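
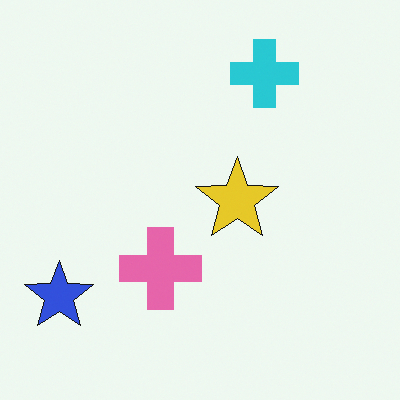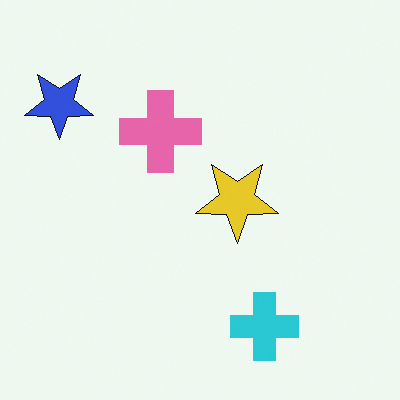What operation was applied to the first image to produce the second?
It was flipped vertically (top ↔ bottom).

The cyan cross is in the top of the first image and the bottom of the second — shapes on opposite sides of the horizontal midline have swapped in a mirror flip.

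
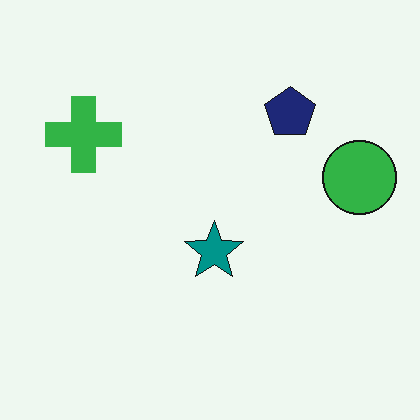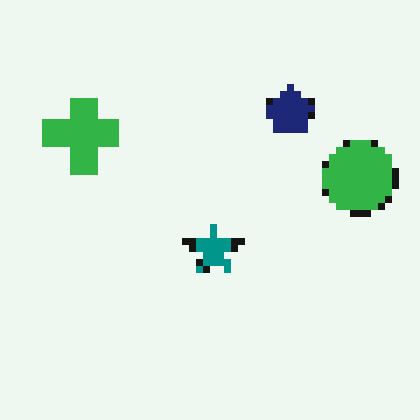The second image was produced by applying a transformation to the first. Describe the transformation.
The image was pixelated into visible square blocks.

Shapes are reduced to large square blocks; fine edges and outlines are lost — a downscale-then-upscale (mosaic) effect.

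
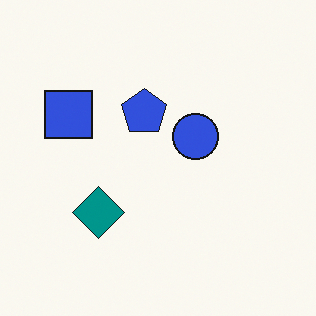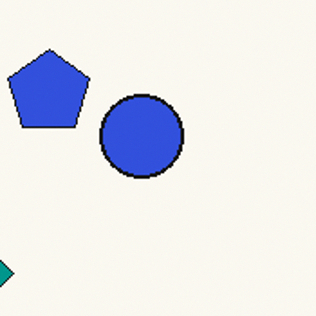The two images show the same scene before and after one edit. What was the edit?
This is the original image cropped to a noticeably smaller region and rescaled.

The visible shapes are larger and the field of view is narrower; shapes near the original edges may be partly or wholly outside the frame — a crop-and-rescale.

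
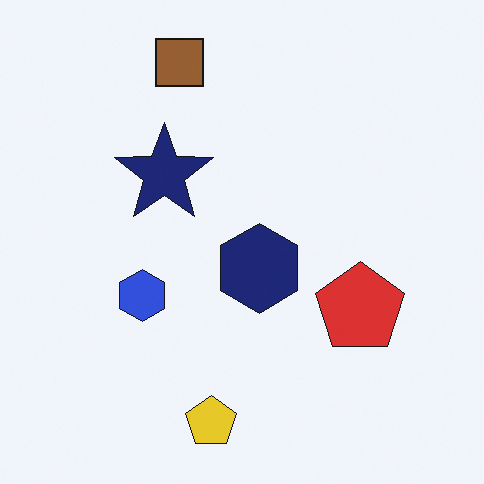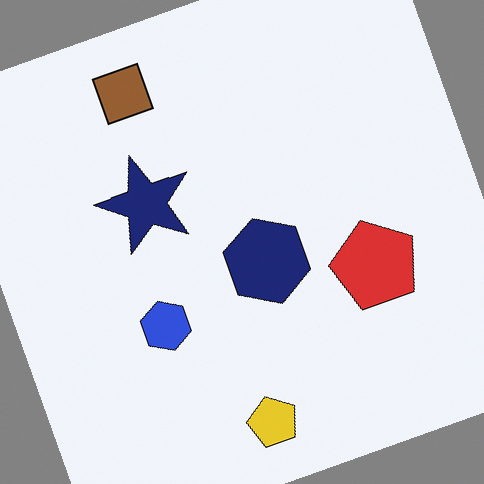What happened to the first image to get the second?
The transformation is: rotated counter-clockwise by a clearly visible amount.

Every shape is tilted by the same angle and the image corners show triangular fill wedges — a whole-image rotation by a non-right angle.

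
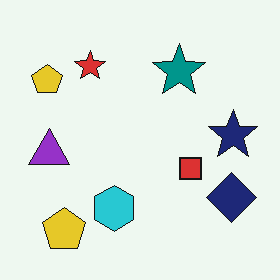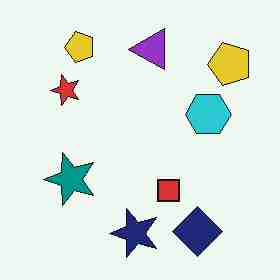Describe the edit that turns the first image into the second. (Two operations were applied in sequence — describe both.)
This is the original image degraded with heavy JPEG compression, then transposed (reflected across the top-left ↔ bottom-right diagonal).

Blocky 8×8 compression artifacts appear around shape edges and the flat background shows ringing — characteristic JPEG degradation. Shapes have swapped their row and column positions — what was in the top-right is now in the bottom-left — a diagonal reflection.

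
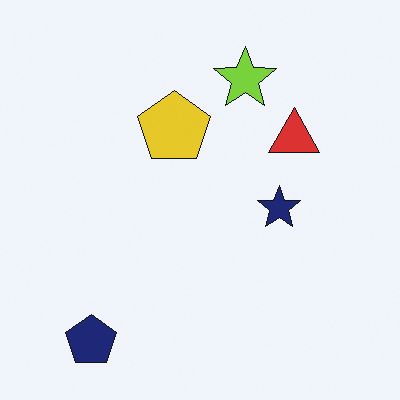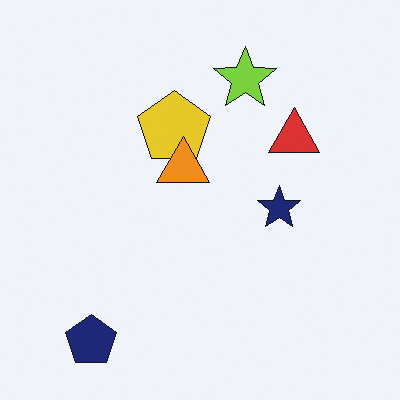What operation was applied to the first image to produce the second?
The image was overlaid with an additional orange triangle.

An orange triangle appears in the second image that is absent from the first.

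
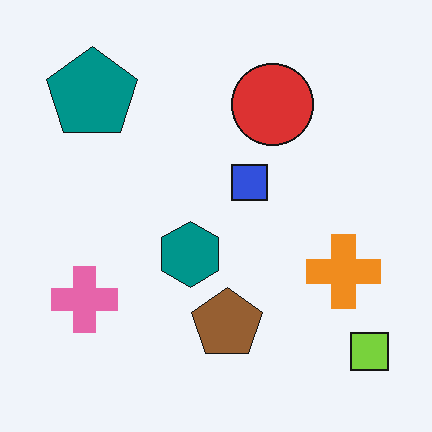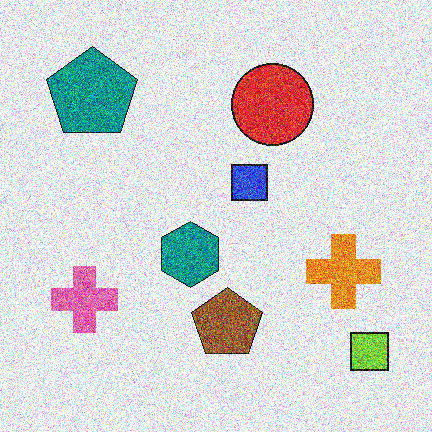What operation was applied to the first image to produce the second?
This is the original image degraded with heavy additive noise.

Random speckle covers the whole image, including the flat background.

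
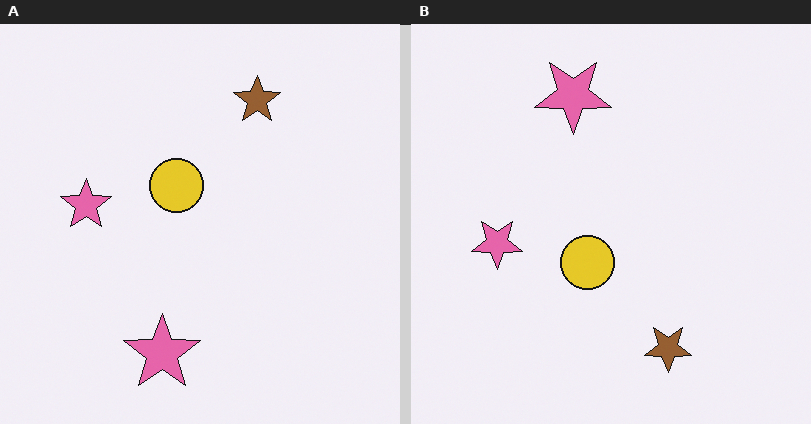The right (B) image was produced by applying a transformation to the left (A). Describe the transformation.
This is the original image flipped vertically (top ↔ bottom).

The brown star is in the top of the left (A) image and the bottom of the right (B) — shapes on opposite sides of the horizontal midline have swapped in a mirror flip.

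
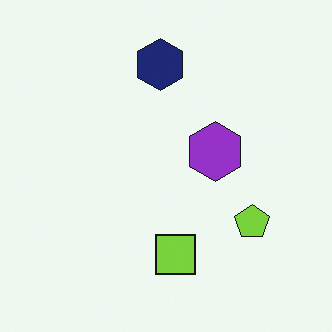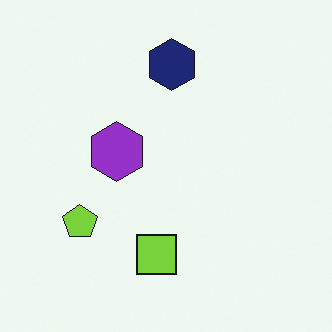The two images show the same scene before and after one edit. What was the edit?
The image was flipped horizontally (left ↔ right).

The lime pentagon is in the bottom-right of the first image and the bottom-left of the second — shapes on opposite sides of the vertical midline have swapped in a mirror flip.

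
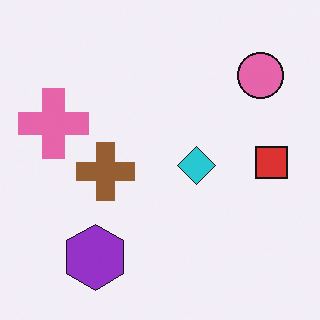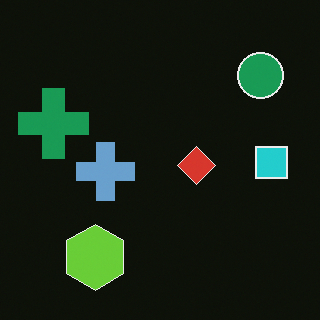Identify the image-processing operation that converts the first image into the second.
It was color-inverted (negative).

The light background has become dark and every shape's color is its complement — a photographic negative.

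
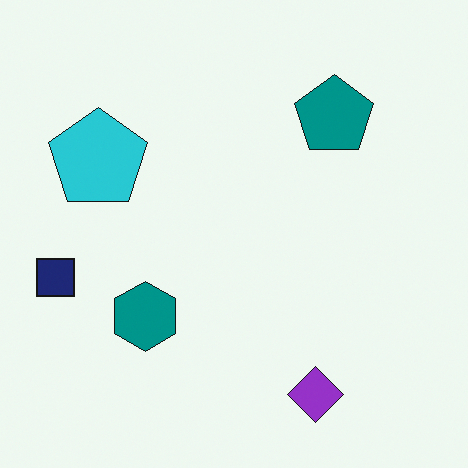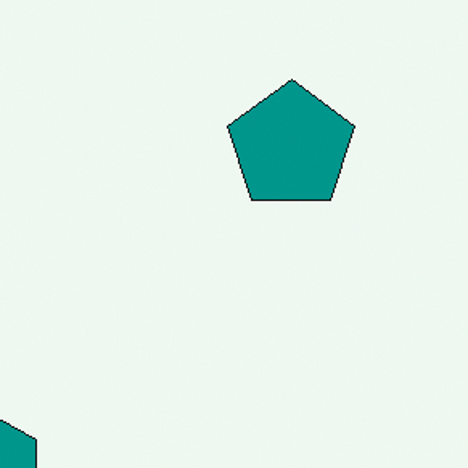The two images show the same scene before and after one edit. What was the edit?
The transformation is: cropped slightly and scaled back up.

The visible shapes are larger and the field of view is narrower; shapes near the original edges may be partly or wholly outside the frame — a crop-and-rescale.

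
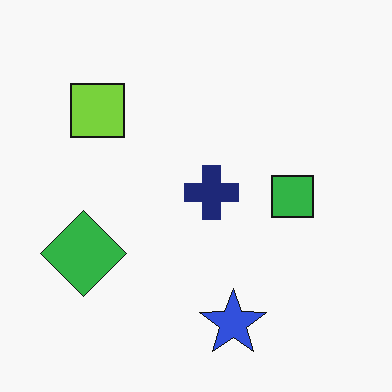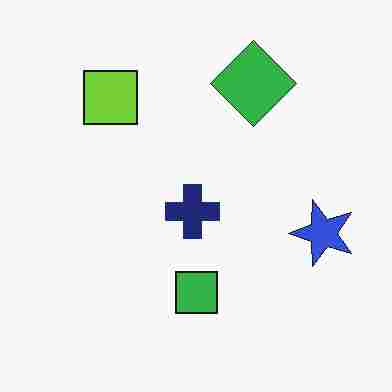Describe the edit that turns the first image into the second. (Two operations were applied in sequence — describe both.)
This is the original image transposed (reflected across the top-left ↔ bottom-right diagonal), then degraded with heavy JPEG compression.

Shapes have swapped their row and column positions — what was in the top-right is now in the bottom-left — a diagonal reflection. Blocky 8×8 compression artifacts appear around shape edges and the flat background shows ringing — characteristic JPEG degradation.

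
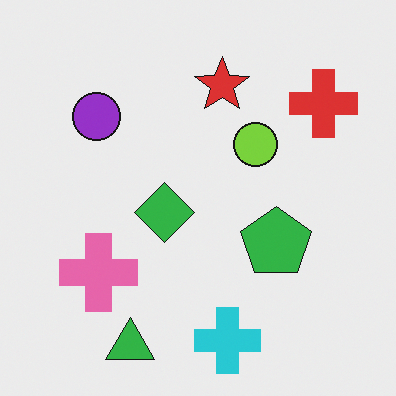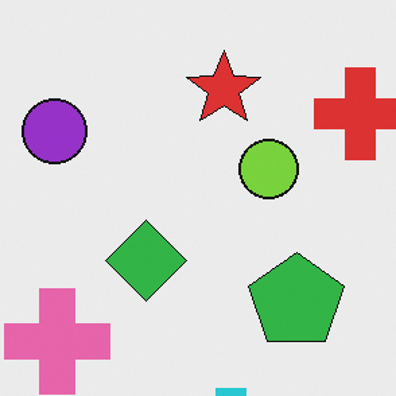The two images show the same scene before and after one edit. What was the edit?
Cropped to a modestly smaller region and rescaled.

The visible shapes are larger and the field of view is narrower; shapes near the original edges may be partly or wholly outside the frame — a crop-and-rescale.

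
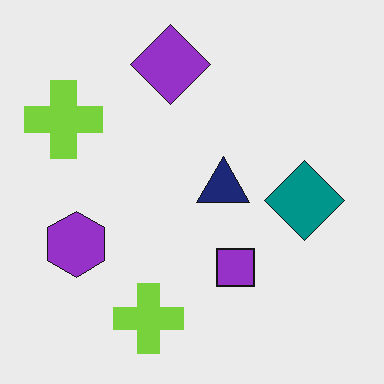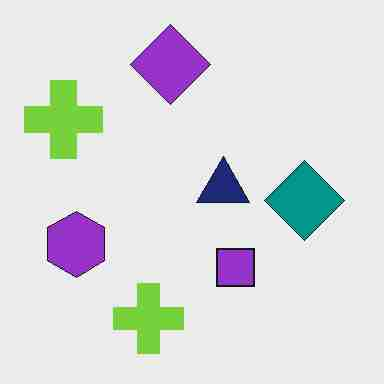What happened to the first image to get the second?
This is the original image heavily JPEG-compressed with obvious blocking artifacts.

Blocky 8×8 compression artifacts appear around shape edges and the flat background shows ringing — characteristic JPEG degradation.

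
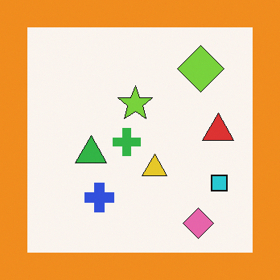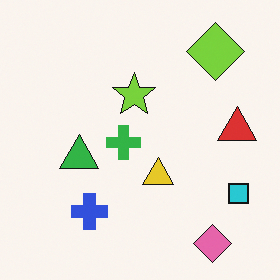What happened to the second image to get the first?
The image was framed with a orange border.

A solid orange frame runs around the edge of the first image, with the content slightly shrunk inside it.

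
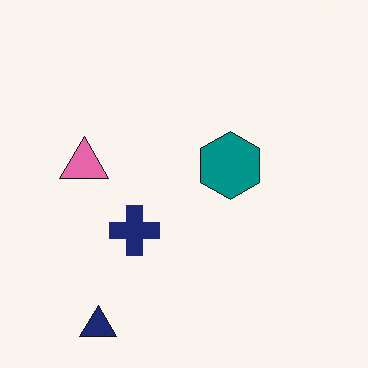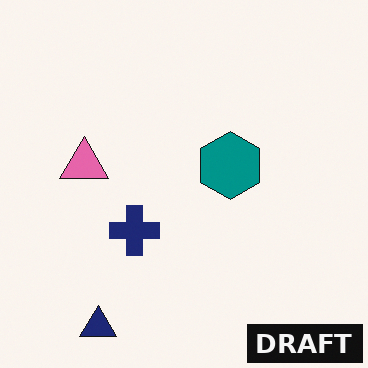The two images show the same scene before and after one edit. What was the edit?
Watermarked with the text "DRAFT" in the lower-right corner.

A dark label reading "DRAFT" appears in the lower-right corner.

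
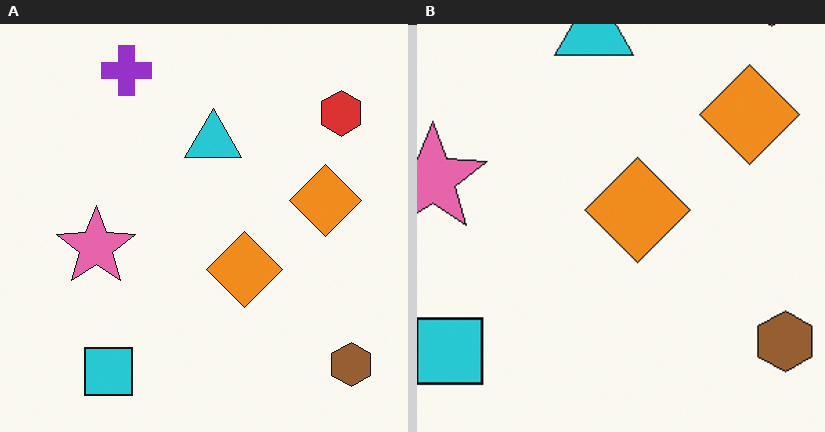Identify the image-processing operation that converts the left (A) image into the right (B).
The transformation is: cropped to a modestly smaller region and rescaled.

The visible shapes are larger and the field of view is narrower; shapes near the original edges may be partly or wholly outside the frame — a crop-and-rescale.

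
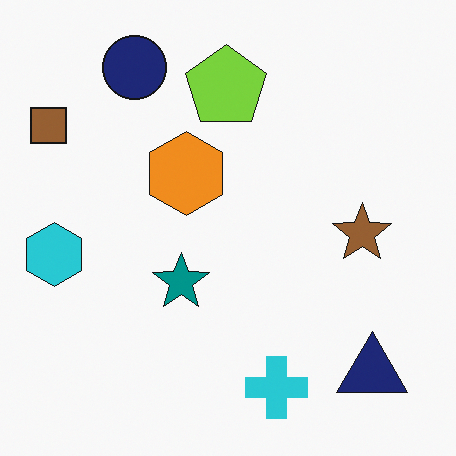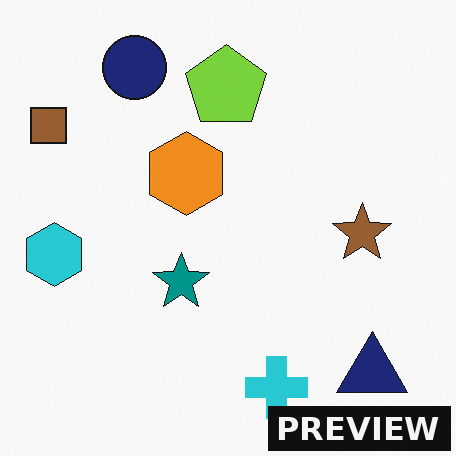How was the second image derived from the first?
Watermarked with the text "PREVIEW" in the lower-right corner.

A dark label reading "PREVIEW" appears in the lower-right corner.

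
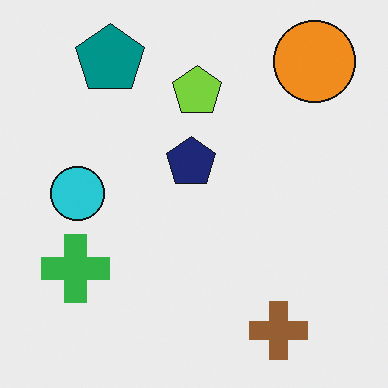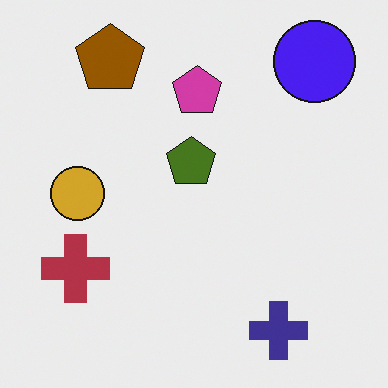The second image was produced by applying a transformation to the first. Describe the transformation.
Hue-shifted by a large amount.

Every shape's color has rotated by the same amount around the hue wheel — a uniform hue shift.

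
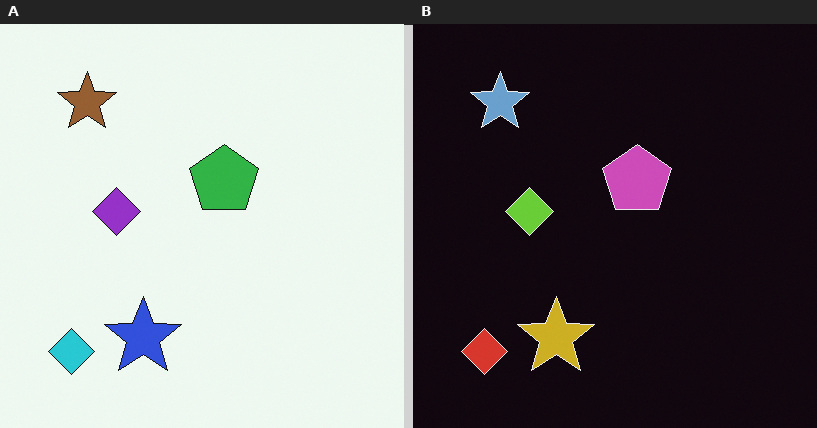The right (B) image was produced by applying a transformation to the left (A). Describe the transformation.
It was color-inverted (negative).

The light background has become dark and every shape's color is its complement — a photographic negative.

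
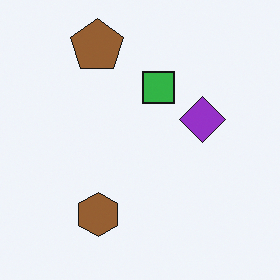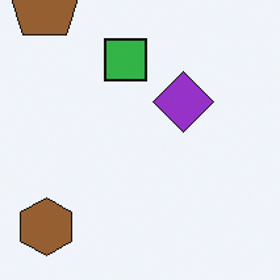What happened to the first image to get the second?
It was cropped slightly and scaled back up.

The visible shapes are larger and the field of view is narrower; shapes near the original edges may be partly or wholly outside the frame — a crop-and-rescale.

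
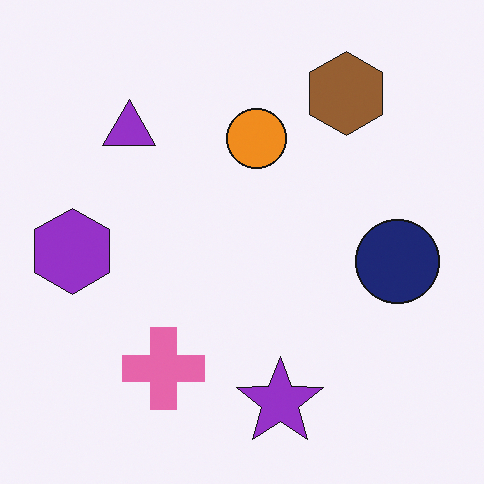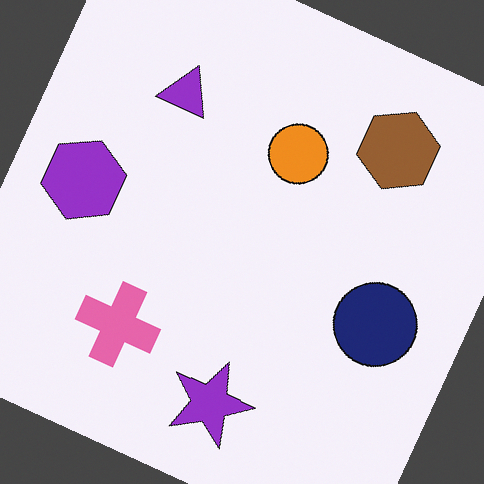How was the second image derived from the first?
The image was rotated clockwise by a moderate amount.

Every shape is tilted by the same angle and the image corners show triangular fill wedges — a whole-image rotation by a non-right angle.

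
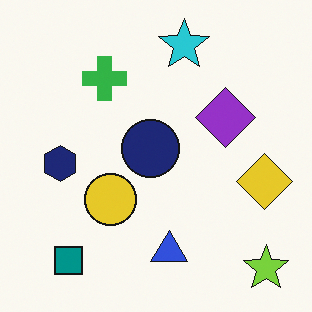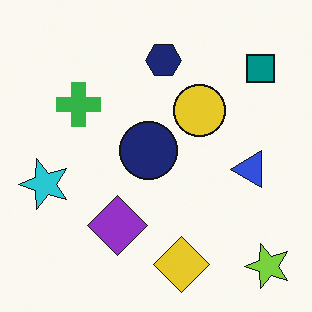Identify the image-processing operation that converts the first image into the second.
The second image is the first transposed (reflected across the top-left ↔ bottom-right diagonal).

Shapes have swapped their row and column positions — what was in the top-right is now in the bottom-left — a diagonal reflection.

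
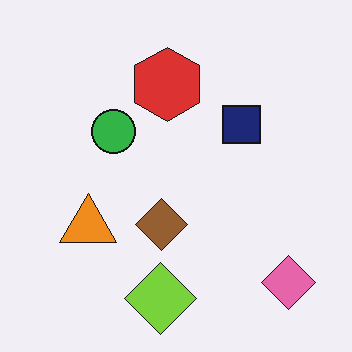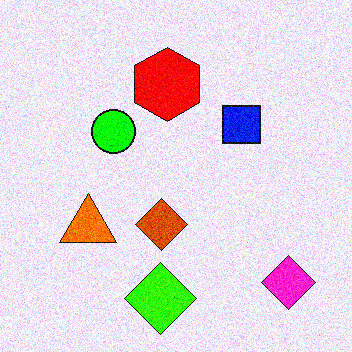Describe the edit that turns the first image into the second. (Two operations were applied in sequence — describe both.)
This is the original image heavily oversaturated, then degraded with moderate additive noise.

All colors are more vivid — a global saturation change. Random speckle covers the whole image, including the flat background.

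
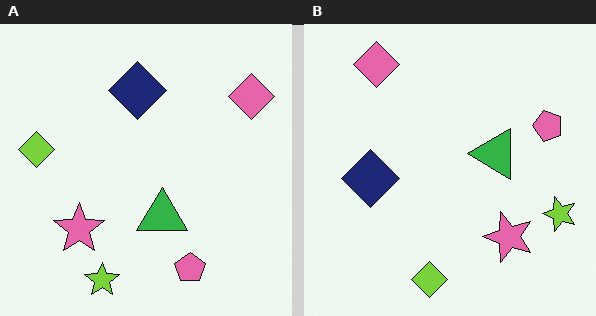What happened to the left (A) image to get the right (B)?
This is the original image rotated 90° counter-clockwise.

The pink diamond sits in the top-right of the left (A) image and the top-left of the right (B) — consistent with a whole-image 90° counter-clockwise rotation.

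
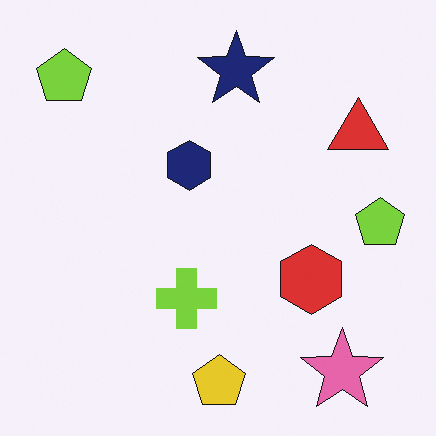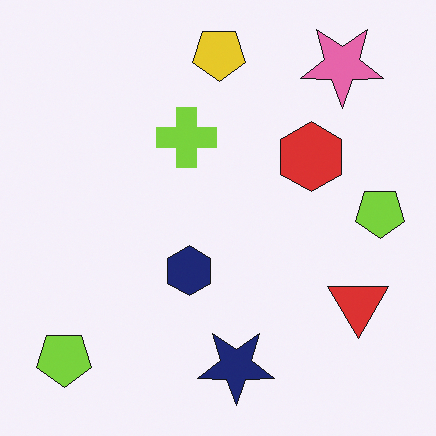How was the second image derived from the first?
It was flipped vertically (top ↔ bottom).

The yellow pentagon is in the bottom of the first image and the top of the second — shapes on opposite sides of the horizontal midline have swapped in a mirror flip.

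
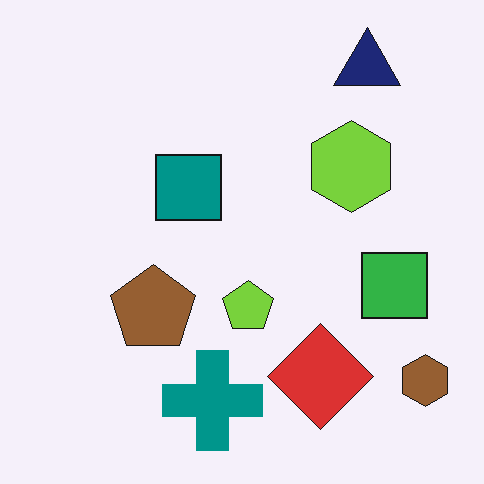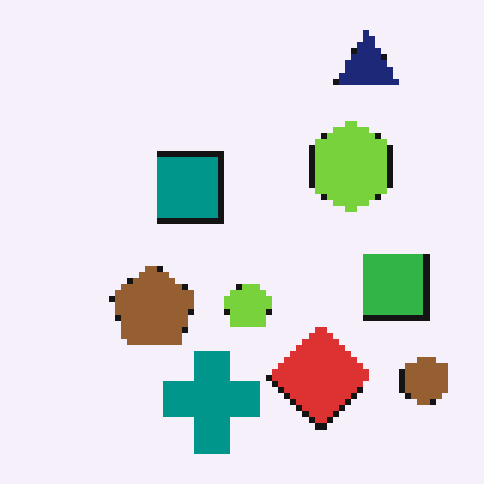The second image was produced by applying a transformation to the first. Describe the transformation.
This is the original image moderately pixelated.

Shapes are reduced to large square blocks; fine edges and outlines are lost — a downscale-then-upscale (mosaic) effect.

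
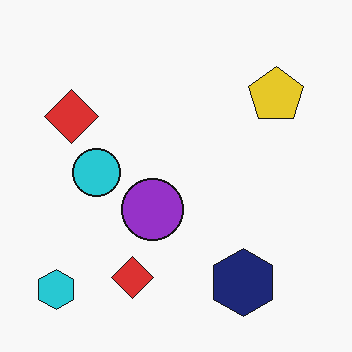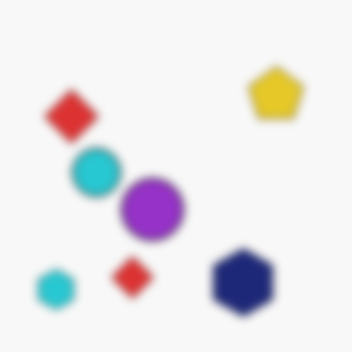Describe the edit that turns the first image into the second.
The image was noticeably gaussian-blurred.

Shape edges and outlines are uniformly softened across the whole image.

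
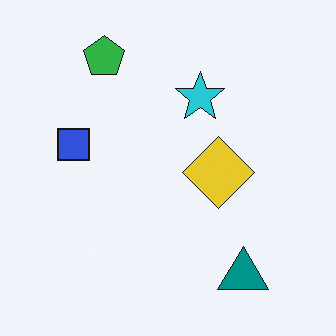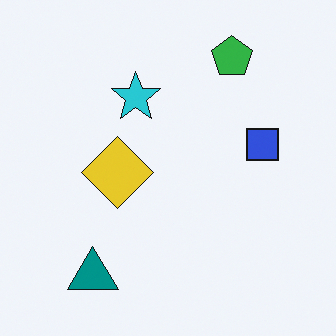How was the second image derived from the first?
The transformation is: flipped horizontally (left ↔ right).

The blue square is in the left of the first image and the right of the second — shapes on opposite sides of the vertical midline have swapped in a mirror flip.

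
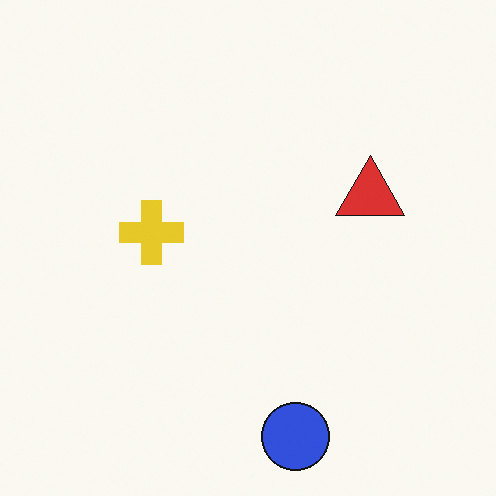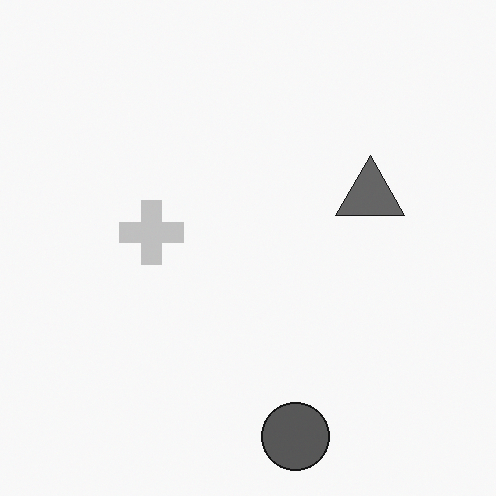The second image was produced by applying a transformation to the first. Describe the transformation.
Converted to grayscale.

All color is removed — every shape is now a shade of grey.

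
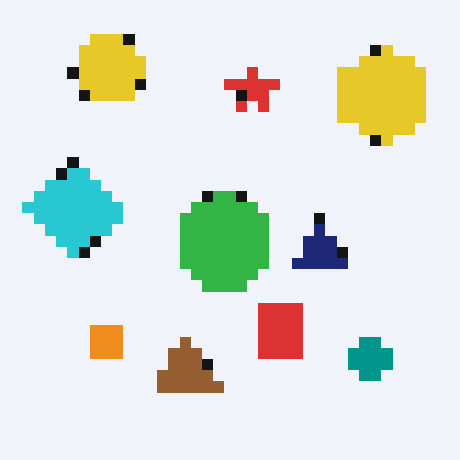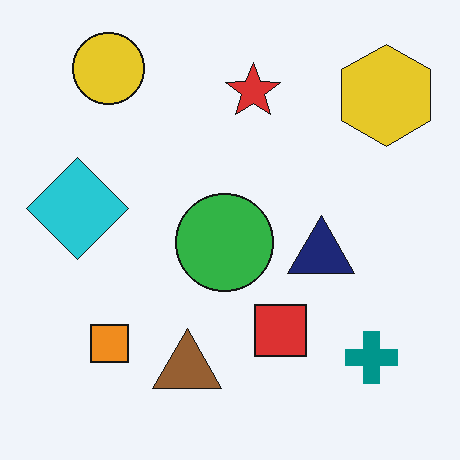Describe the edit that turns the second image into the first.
The image was heavily pixelated into large blocks.

Shapes are reduced to large square blocks; fine edges and outlines are lost — a downscale-then-upscale (mosaic) effect.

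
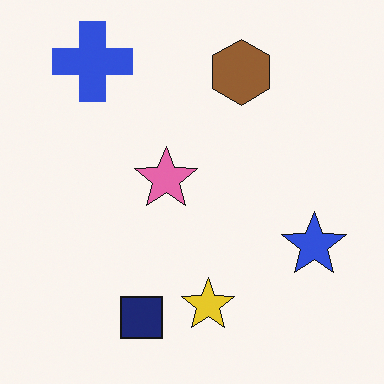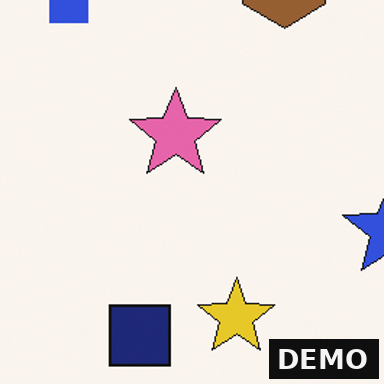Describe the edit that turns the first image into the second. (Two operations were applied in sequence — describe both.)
Cropped to a modestly smaller region and rescaled, then watermarked with the text "DEMO" in the lower-right corner.

The visible shapes are larger and the field of view is narrower; shapes near the original edges may be partly or wholly outside the frame — a crop-and-rescale. A dark label reading "DEMO" appears in the lower-right corner.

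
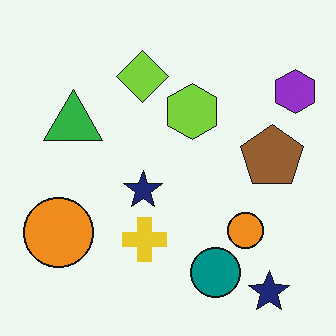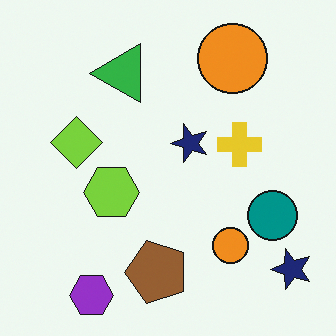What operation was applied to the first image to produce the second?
The second image is the first transposed (reflected across the top-left ↔ bottom-right diagonal).

Shapes have swapped their row and column positions — what was in the top-right is now in the bottom-left — a diagonal reflection.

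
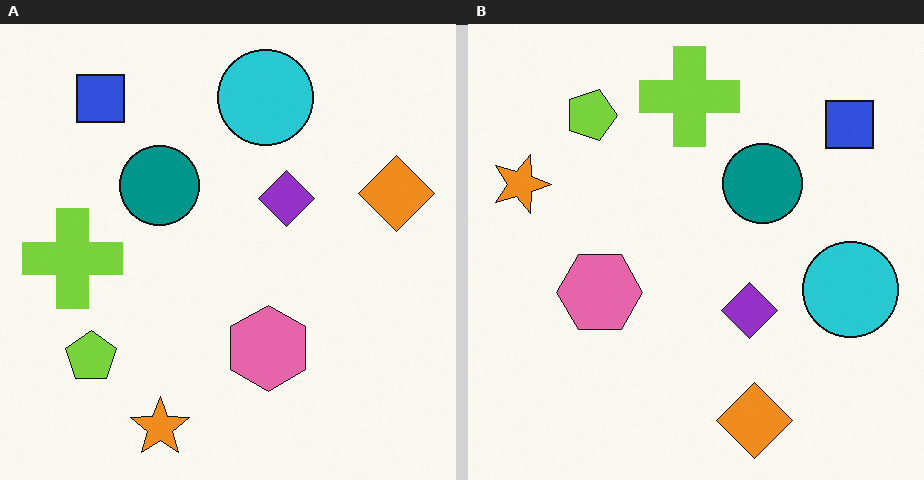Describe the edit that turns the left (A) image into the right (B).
The image was rotated 90° clockwise.

The blue square sits in the top-left of the left (A) image and the top-right of the right (B) — consistent with a whole-image 90° clockwise rotation.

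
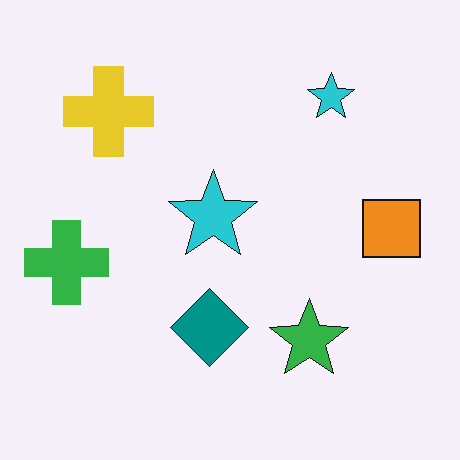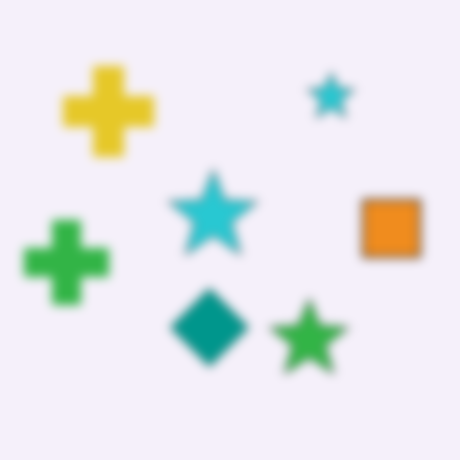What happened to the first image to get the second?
The transformation is: strongly gaussian-blurred.

Shape edges and outlines are uniformly softened across the whole image.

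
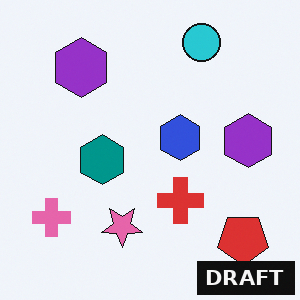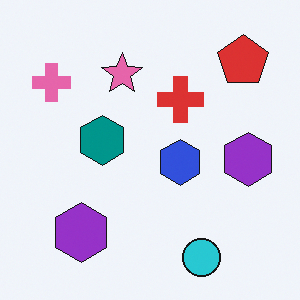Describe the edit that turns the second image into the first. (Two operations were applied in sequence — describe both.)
The transformation is: flipped vertically (top ↔ bottom), then watermarked with the text "DRAFT" in the lower-right corner.

The cyan circle is in the bottom-right of the second image and the top-right of the first — shapes on opposite sides of the horizontal midline have swapped in a mirror flip. A dark label reading "DRAFT" appears in the lower-right corner.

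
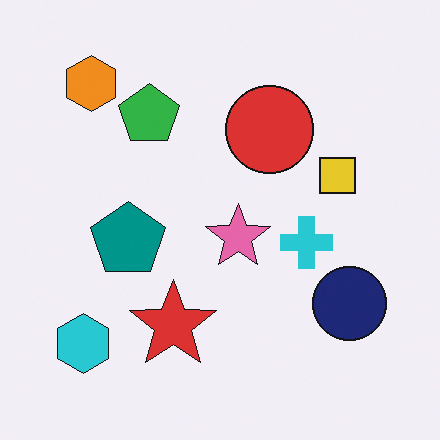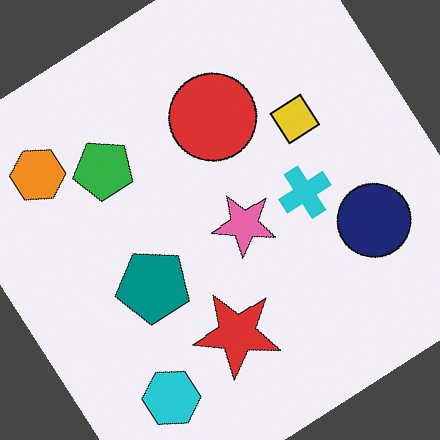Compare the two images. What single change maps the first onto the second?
The transformation is: rotated counter-clockwise by a large amount — several tens of degrees.

Every shape is tilted by the same angle and the image corners show triangular fill wedges — a whole-image rotation by a non-right angle.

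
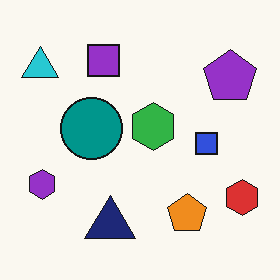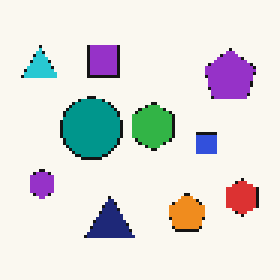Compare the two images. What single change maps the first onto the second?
The second image is the first lightly pixelated (a mild mosaic effect).

Shapes are reduced to large square blocks; fine edges and outlines are lost — a downscale-then-upscale (mosaic) effect.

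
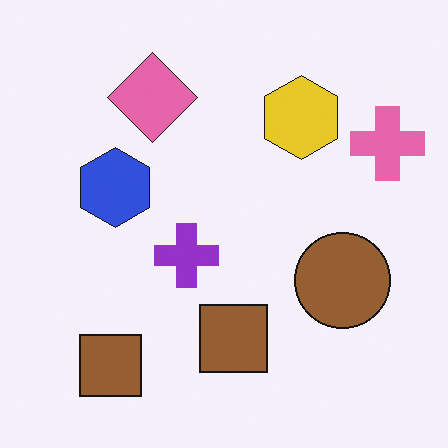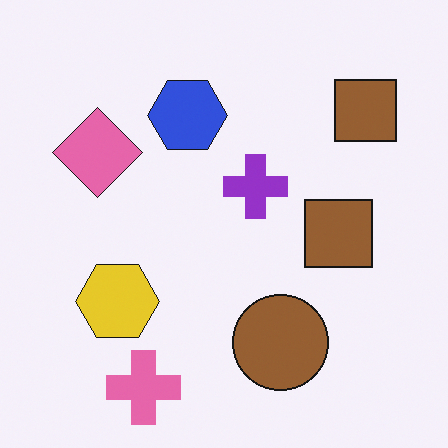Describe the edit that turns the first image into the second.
The second image is the first transposed (reflected across the top-left ↔ bottom-right diagonal).

Shapes have swapped their row and column positions — what was in the top-right is now in the bottom-left — a diagonal reflection.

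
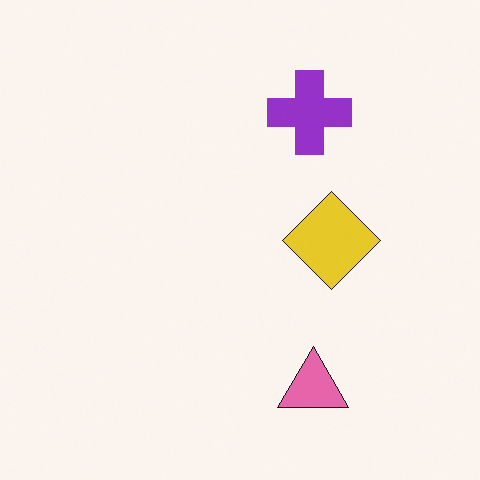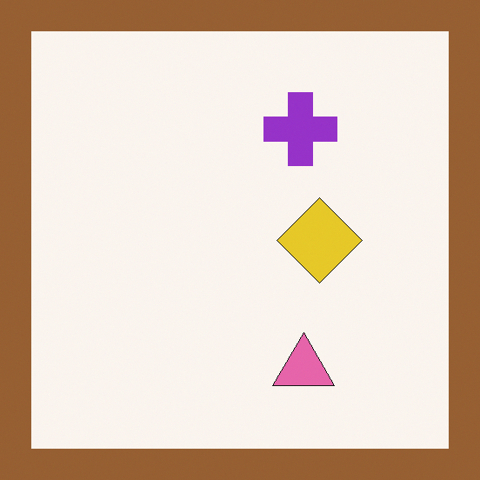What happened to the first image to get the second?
The transformation is: framed with a brown border.

A solid brown frame runs around the edge of the second image, with the content slightly shrunk inside it.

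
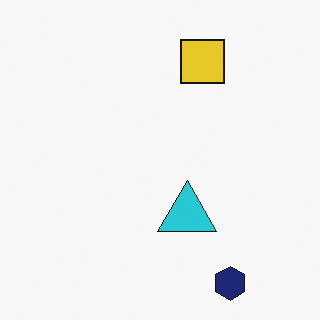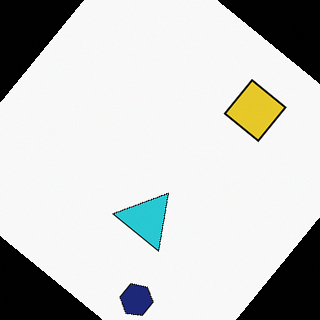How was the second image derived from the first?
The image was rotated clockwise by a large amount — several tens of degrees.

Every shape is tilted by the same angle and the image corners show triangular fill wedges — a whole-image rotation by a non-right angle.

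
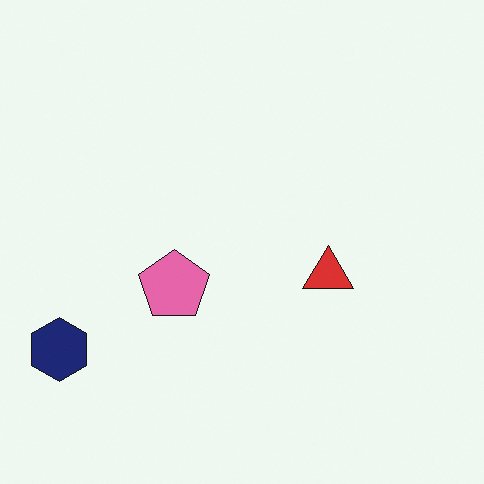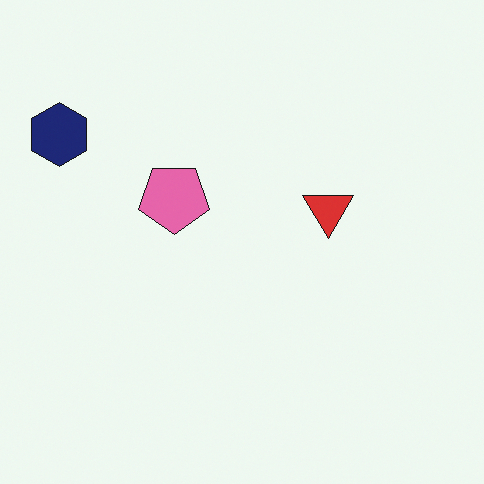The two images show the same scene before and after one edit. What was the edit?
The second image is the first flipped vertically (top ↔ bottom).

The navy hexagon is in the bottom-left of the first image and the top-left of the second — shapes on opposite sides of the horizontal midline have swapped in a mirror flip.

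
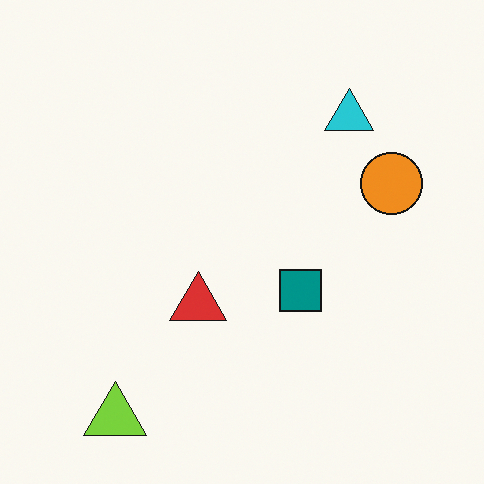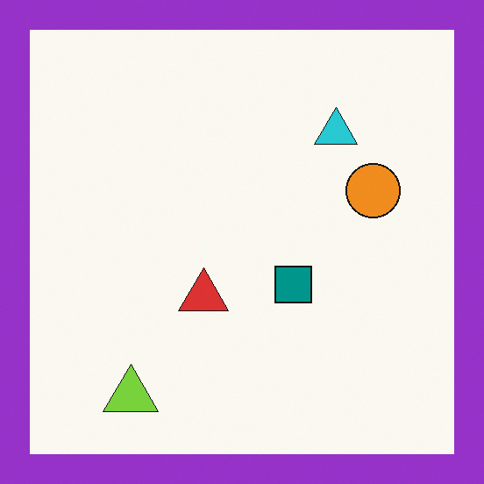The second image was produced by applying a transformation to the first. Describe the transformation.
This is the original image framed with a purple border.

A solid purple frame runs around the edge of the second image, with the content slightly shrunk inside it.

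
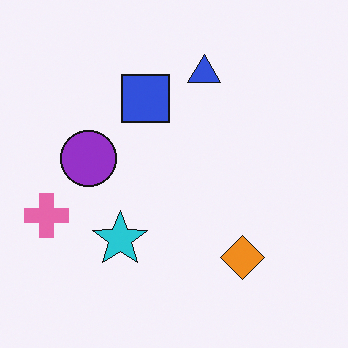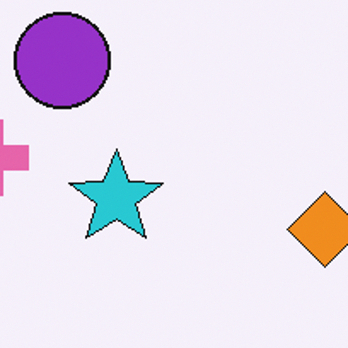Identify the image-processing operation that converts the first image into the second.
This is the original image cropped tightly and scaled back up.

The visible shapes are larger and the field of view is narrower; shapes near the original edges may be partly or wholly outside the frame — a crop-and-rescale.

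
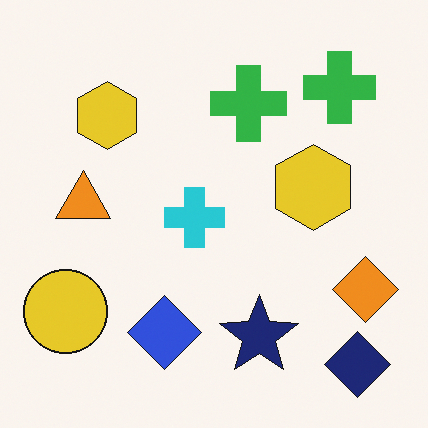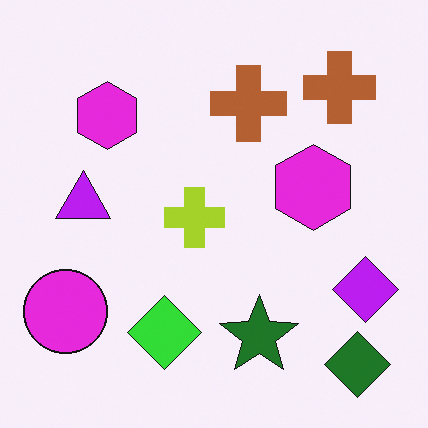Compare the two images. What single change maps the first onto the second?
The image was hue-shifted through roughly half the color wheel.

Every shape's color has rotated by the same amount around the hue wheel — a uniform hue shift.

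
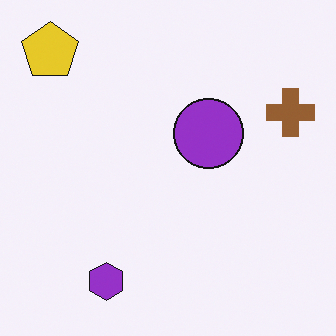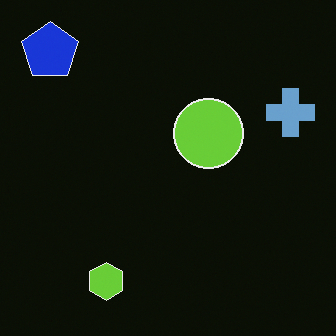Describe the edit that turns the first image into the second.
The second image is the first color-inverted (negative).

The light background has become dark and every shape's color is its complement — a photographic negative.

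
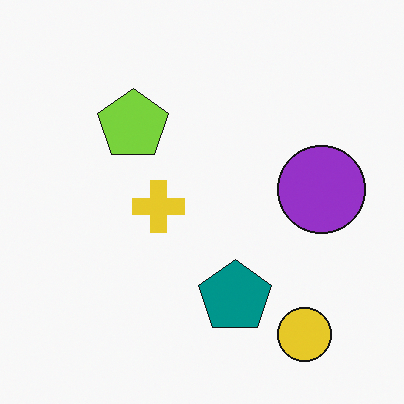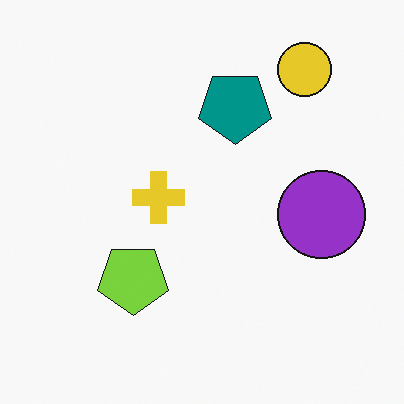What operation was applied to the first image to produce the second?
It was flipped vertically (top ↔ bottom).

The yellow circle is in the bottom-right of the first image and the top-right of the second — shapes on opposite sides of the horizontal midline have swapped in a mirror flip.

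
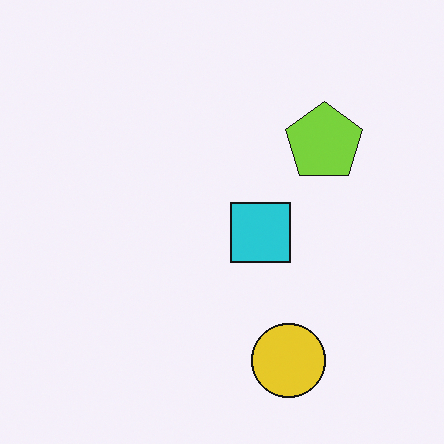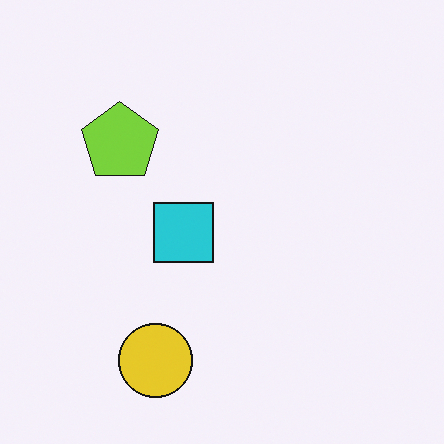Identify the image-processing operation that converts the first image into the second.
The transformation is: flipped horizontally (left ↔ right).

The lime pentagon is in the top-right of the first image and the top-left of the second — shapes on opposite sides of the vertical midline have swapped in a mirror flip.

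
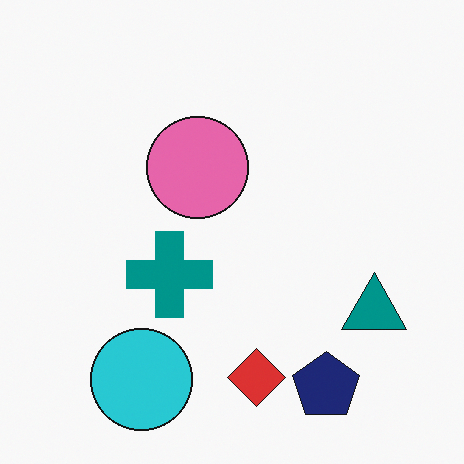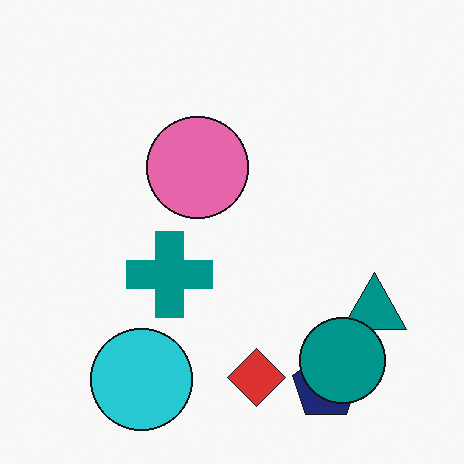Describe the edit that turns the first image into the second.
The second image is the first overlaid with an additional teal circle.

A teal circle appears in the second image that is absent from the first.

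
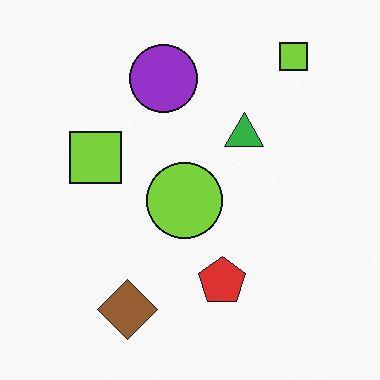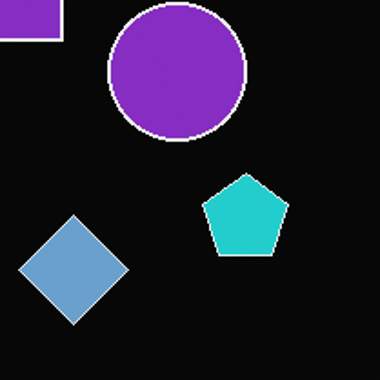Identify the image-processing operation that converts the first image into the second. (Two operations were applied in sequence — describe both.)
The transformation is: cropped tightly and scaled back up, then color-inverted (negative).

The visible shapes are larger and the field of view is narrower; shapes near the original edges may be partly or wholly outside the frame — a crop-and-rescale. The light background has become dark and every shape's color is its complement — a photographic negative.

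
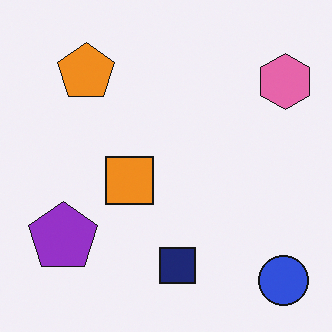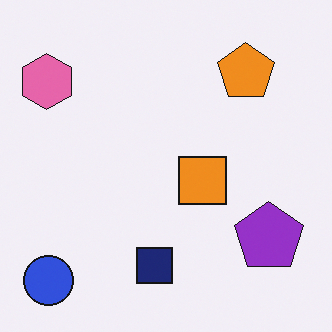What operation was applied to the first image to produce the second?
It was flipped horizontally (left ↔ right).

The pink hexagon is in the top-right of the first image and the top-left of the second — shapes on opposite sides of the vertical midline have swapped in a mirror flip.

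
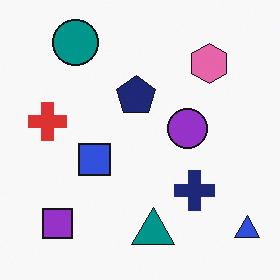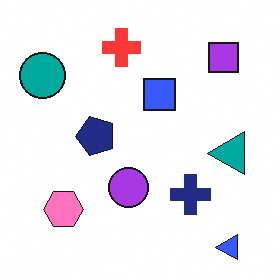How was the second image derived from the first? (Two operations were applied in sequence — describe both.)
The second image is the first transposed (reflected across the top-left ↔ bottom-right diagonal), then slightly brightened.

Shapes have swapped their row and column positions — what was in the top-right is now in the bottom-left — a diagonal reflection. Every pixel — background and shapes alike — is uniformly brightened.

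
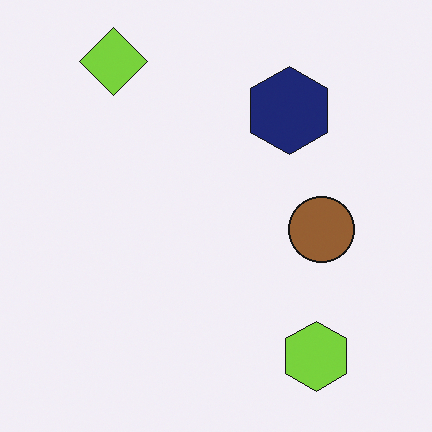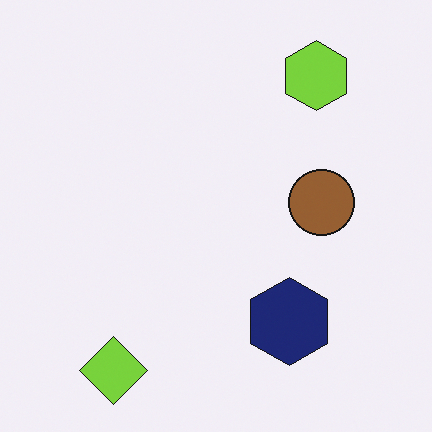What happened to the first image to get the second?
Flipped vertically (top ↔ bottom).

The lime diamond is in the top-left of the first image and the bottom-left of the second — shapes on opposite sides of the horizontal midline have swapped in a mirror flip.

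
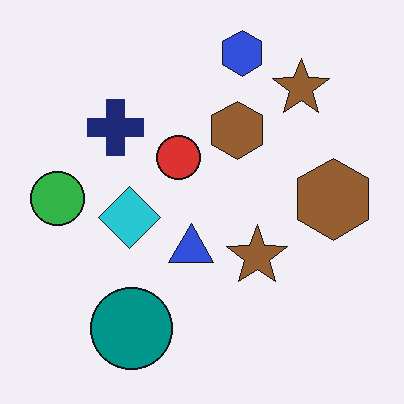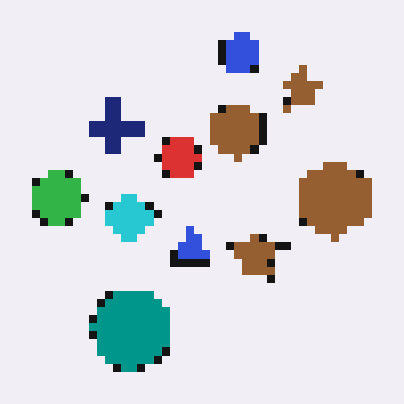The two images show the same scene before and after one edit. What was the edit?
It was pixelated into visible square blocks.

Shapes are reduced to large square blocks; fine edges and outlines are lost — a downscale-then-upscale (mosaic) effect.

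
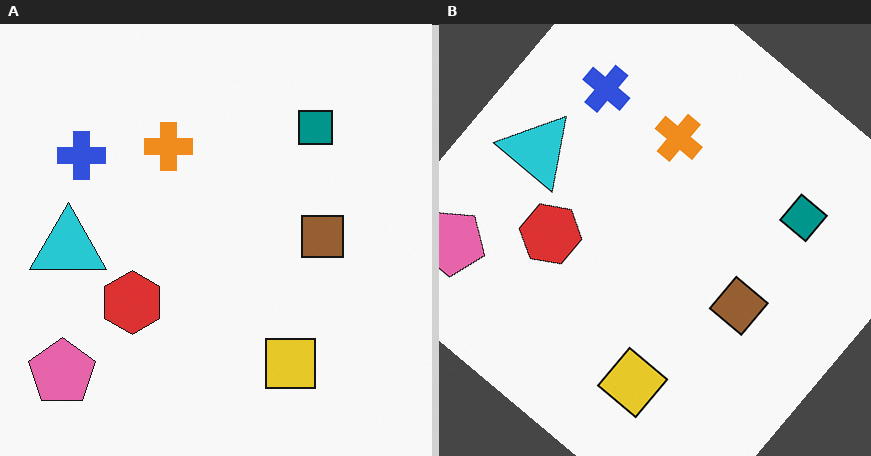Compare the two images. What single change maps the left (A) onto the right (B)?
It was rotated clockwise by a large amount — several tens of degrees.

Every shape is tilted by the same angle and the image corners show triangular fill wedges — a whole-image rotation by a non-right angle.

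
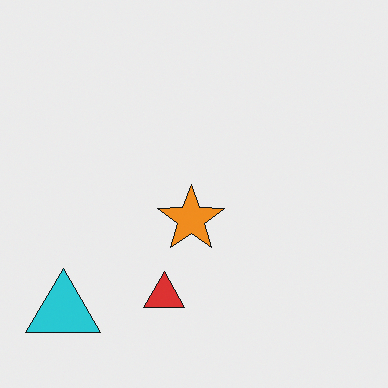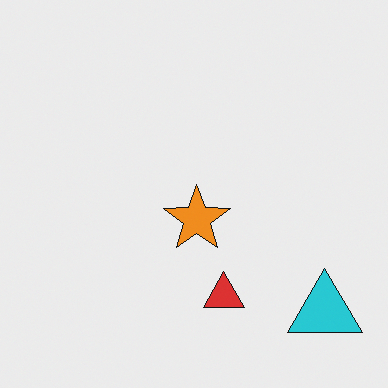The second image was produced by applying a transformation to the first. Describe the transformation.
The transformation is: flipped horizontally (left ↔ right).

The cyan triangle is in the bottom-left of the first image and the bottom-right of the second — shapes on opposite sides of the vertical midline have swapped in a mirror flip.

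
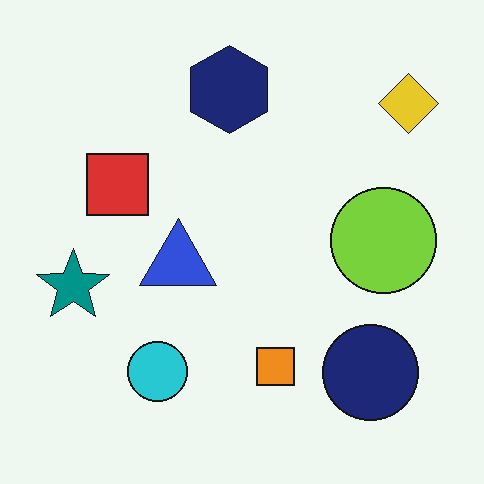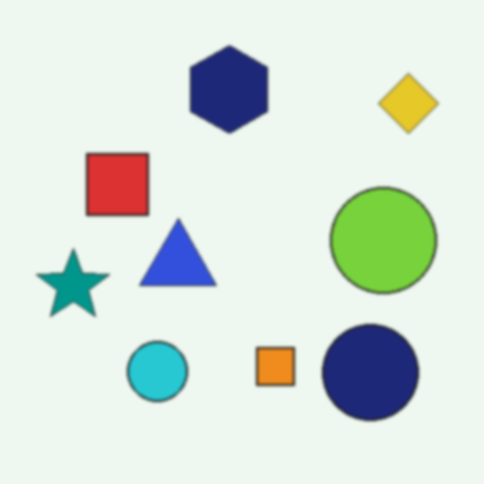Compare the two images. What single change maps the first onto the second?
This is the original image slightly softened.

Shape edges and outlines are uniformly softened across the whole image.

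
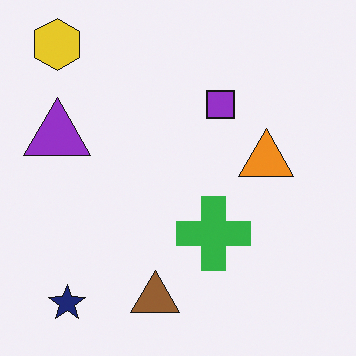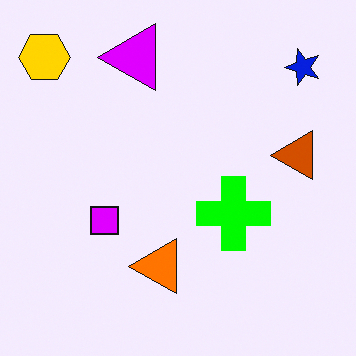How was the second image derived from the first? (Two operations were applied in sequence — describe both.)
Transposed (reflected across the top-left ↔ bottom-right diagonal), then made much more vivid (saturation change).

Shapes have swapped their row and column positions — what was in the top-right is now in the bottom-left — a diagonal reflection. All colors are more vivid — a global saturation change.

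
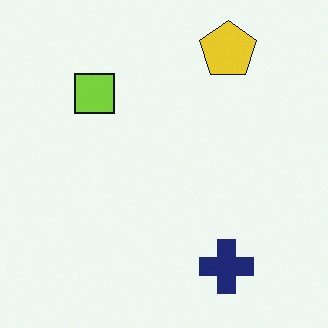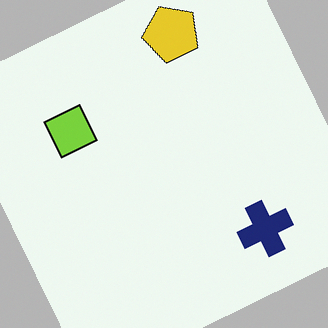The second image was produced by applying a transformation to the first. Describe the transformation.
It was rotated counter-clockwise by a clearly visible amount.

Every shape is tilted by the same angle and the image corners show triangular fill wedges — a whole-image rotation by a non-right angle.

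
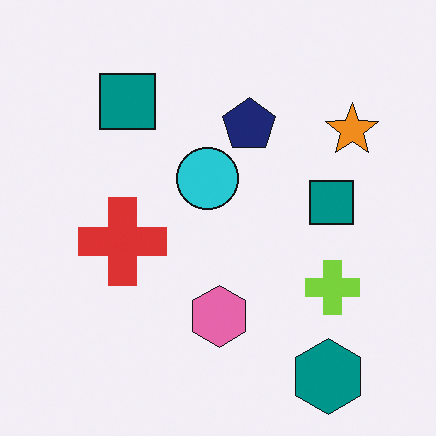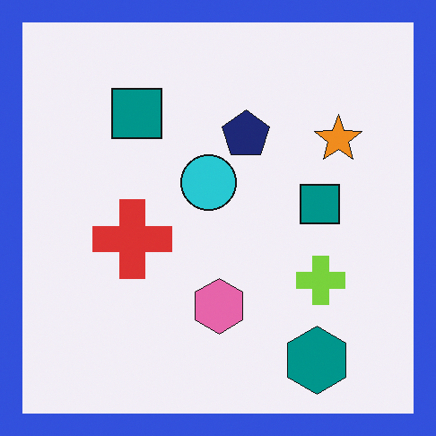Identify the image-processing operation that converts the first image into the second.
The transformation is: framed with a blue border.

A solid blue frame runs around the edge of the second image, with the content slightly shrunk inside it.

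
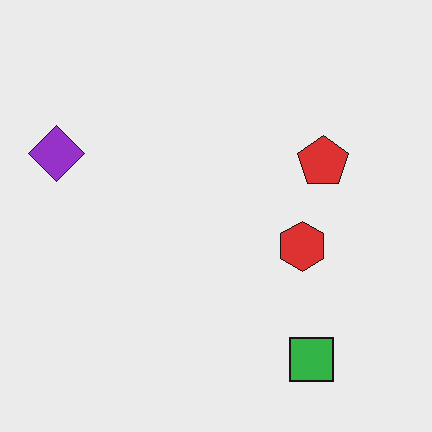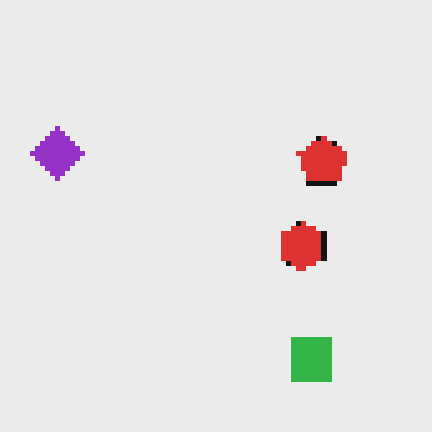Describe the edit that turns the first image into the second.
The transformation is: lightly pixelated (a mild mosaic effect).

Shapes are reduced to large square blocks; fine edges and outlines are lost — a downscale-then-upscale (mosaic) effect.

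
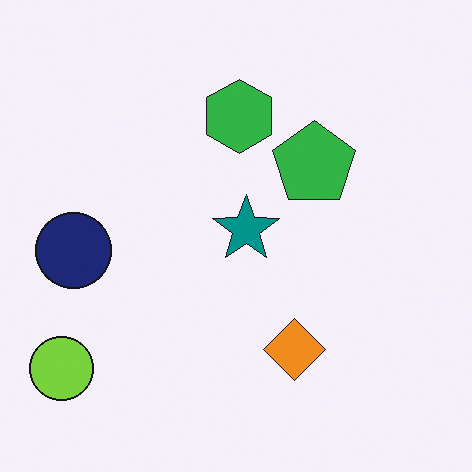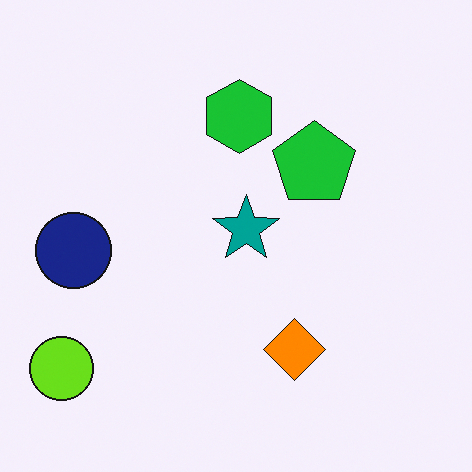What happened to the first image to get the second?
It was slightly oversaturated.

All colors are more vivid — a global saturation change.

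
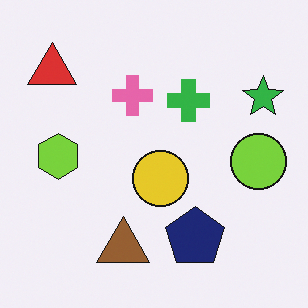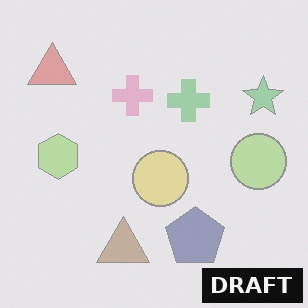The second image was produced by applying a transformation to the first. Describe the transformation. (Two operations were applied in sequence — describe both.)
It was given much lower contrast, then watermarked with the text "DRAFT" in the lower-right corner.

Tones are pushed toward mid-grey across the whole image — a global contrast change. A dark label reading "DRAFT" appears in the lower-right corner.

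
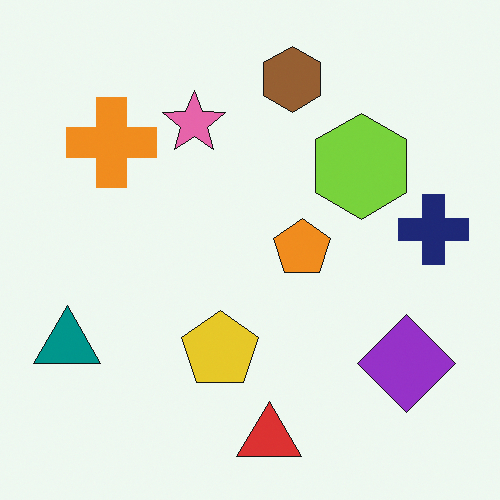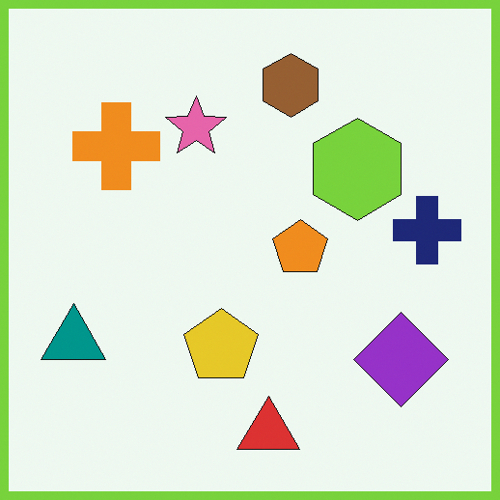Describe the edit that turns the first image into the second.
It was framed with a lime border.

A solid lime frame runs around the edge of the second image, with the content slightly shrunk inside it.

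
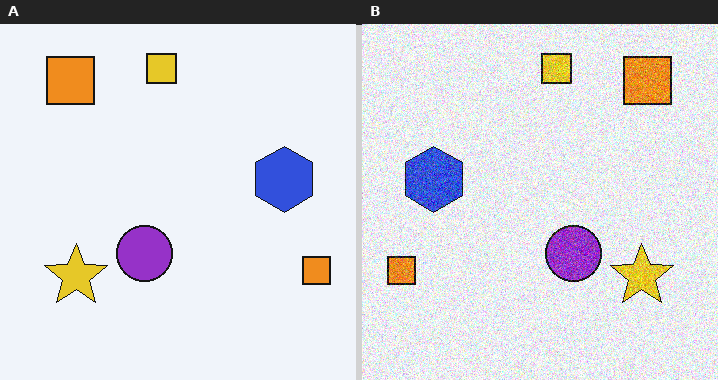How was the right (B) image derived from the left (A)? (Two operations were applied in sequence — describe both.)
This is the original image flipped horizontally (left ↔ right), then degraded with strong gaussian noise.

The blue hexagon is in the right of the left (A) image and the left of the right (B) — shapes on opposite sides of the vertical midline have swapped in a mirror flip. Random speckle covers the whole image, including the flat background.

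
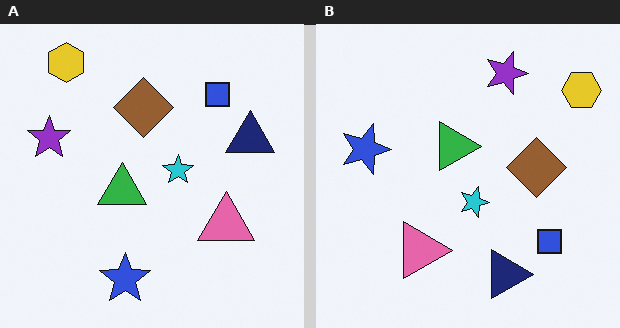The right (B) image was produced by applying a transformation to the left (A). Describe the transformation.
It was rotated 90° clockwise.

The yellow hexagon sits in the top-left of the left (A) image and the top-right of the right (B) — consistent with a whole-image 90° clockwise rotation.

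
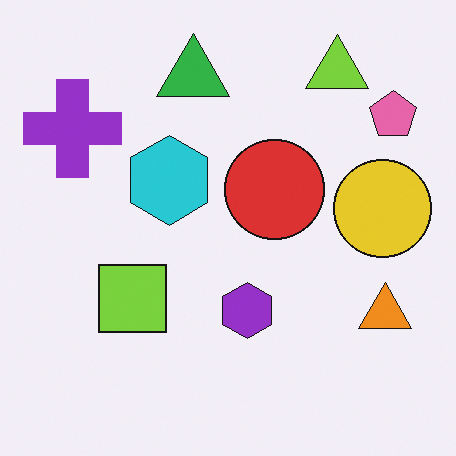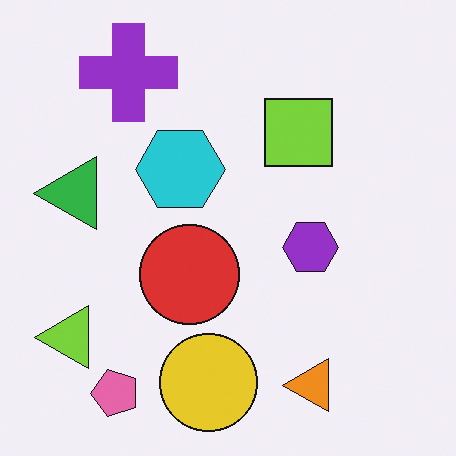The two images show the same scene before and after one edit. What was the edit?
The image was transposed (reflected across the top-left ↔ bottom-right diagonal).

Shapes have swapped their row and column positions — what was in the top-right is now in the bottom-left — a diagonal reflection.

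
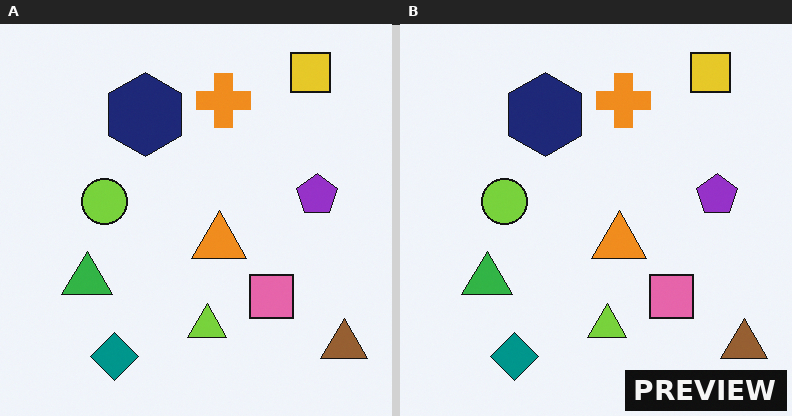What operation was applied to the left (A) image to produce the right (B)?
The right (B) image is the left (A) watermarked with the text "PREVIEW" in the lower-right corner.

A dark label reading "PREVIEW" appears in the lower-right corner.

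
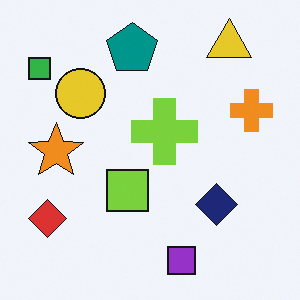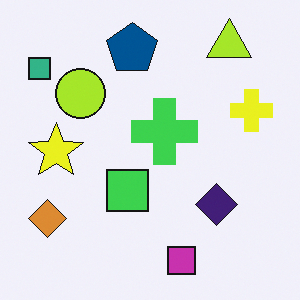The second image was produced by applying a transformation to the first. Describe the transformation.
The image was hue-shifted slightly.

Every shape's color has rotated by the same amount around the hue wheel — a uniform hue shift.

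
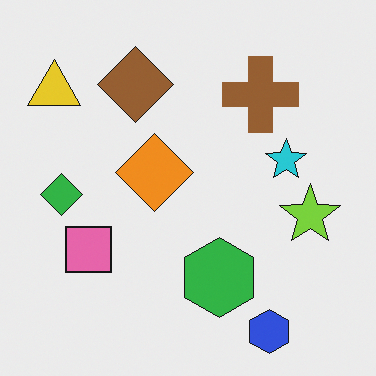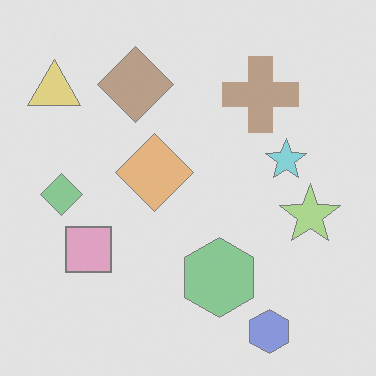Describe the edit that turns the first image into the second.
The transformation is: given much lower contrast.

Tones are pushed toward mid-grey across the whole image — a global contrast change.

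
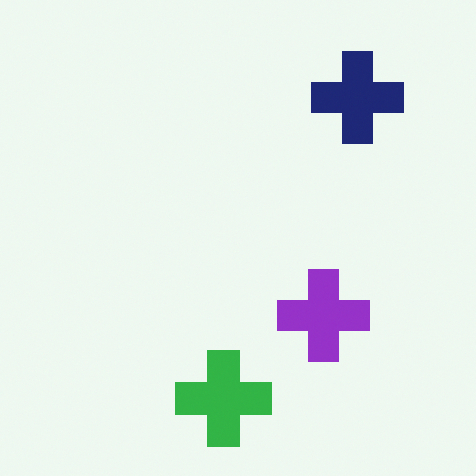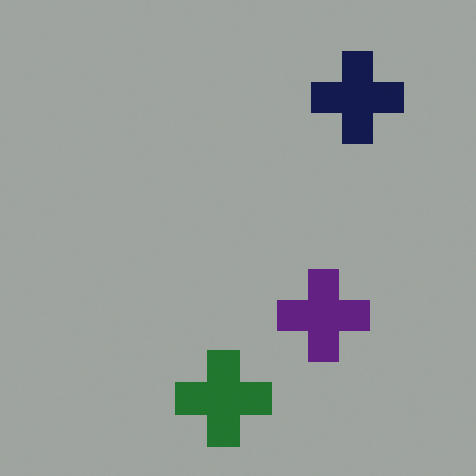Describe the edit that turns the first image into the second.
The image was substantially darkened.

Every pixel — background and shapes alike — is uniformly darkened.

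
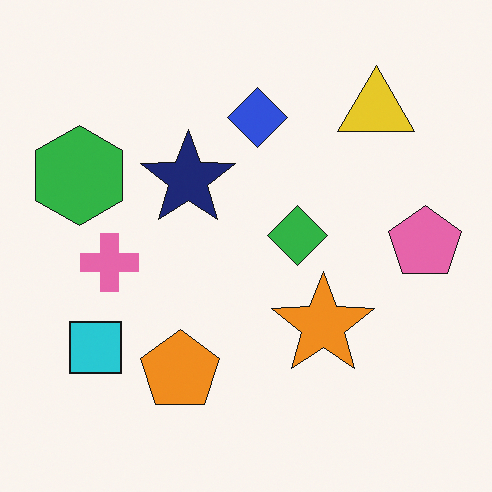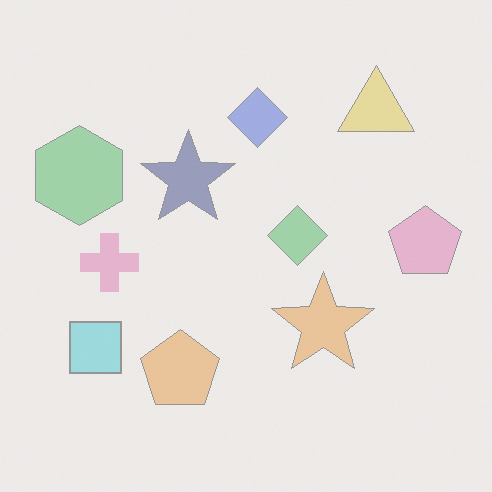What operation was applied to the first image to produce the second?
The second image is the first washed out (contrast reduced).

Tones are pushed toward mid-grey across the whole image — a global contrast change.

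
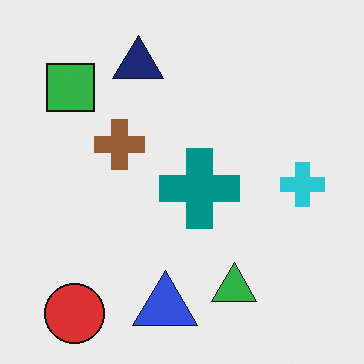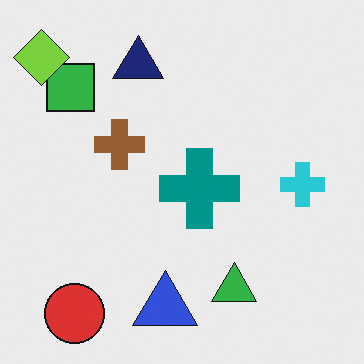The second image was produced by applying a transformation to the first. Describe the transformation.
The second image is the first overlaid with an additional lime diamond.

A lime diamond appears in the second image that is absent from the first.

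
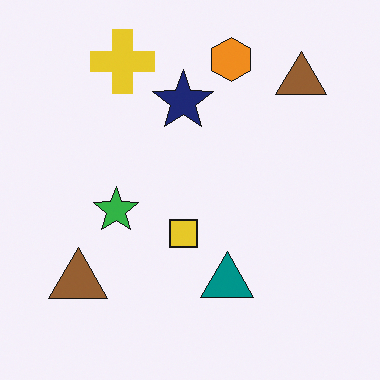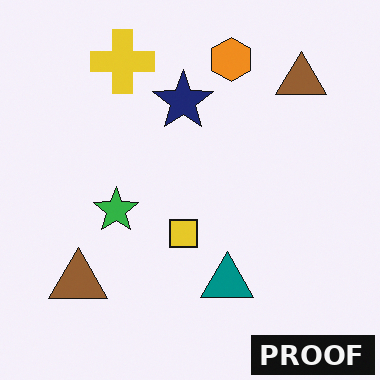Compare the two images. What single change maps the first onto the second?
This is the original image watermarked with the text "PROOF" in the lower-right corner.

A dark label reading "PROOF" appears in the lower-right corner.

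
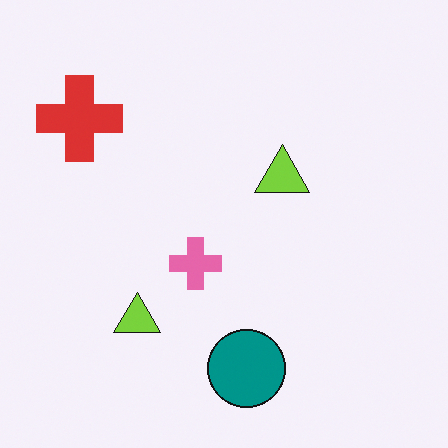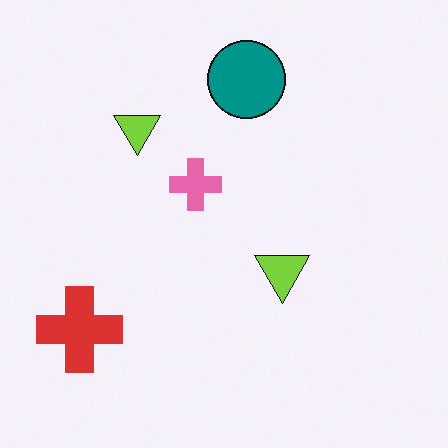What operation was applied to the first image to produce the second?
Flipped vertically (top ↔ bottom).

The teal circle is in the bottom of the first image and the top of the second — shapes on opposite sides of the horizontal midline have swapped in a mirror flip.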